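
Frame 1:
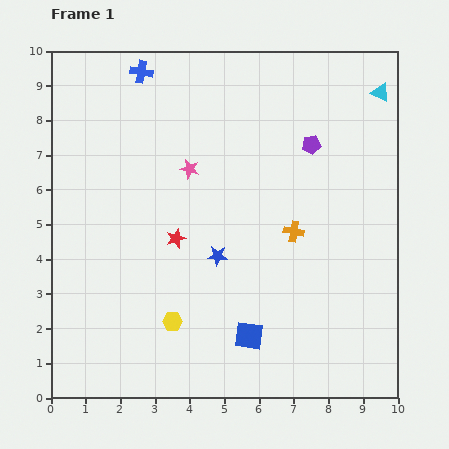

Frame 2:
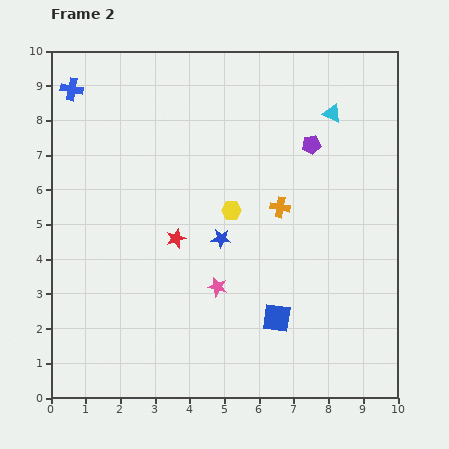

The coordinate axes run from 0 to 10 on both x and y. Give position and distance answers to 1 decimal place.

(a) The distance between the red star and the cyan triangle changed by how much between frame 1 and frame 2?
-1.4

Distance in frame 1: 7.2. Distance in frame 2: 5.8.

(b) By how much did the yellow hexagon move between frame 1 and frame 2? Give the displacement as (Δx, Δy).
(1.7, 3.2)

The yellow hexagon was at (3.5, 2.2) in frame 1 and (5.2, 5.4) in frame 2.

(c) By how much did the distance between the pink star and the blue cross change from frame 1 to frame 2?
+4.0

Distance in frame 1: 3.1. Distance in frame 2: 7.1.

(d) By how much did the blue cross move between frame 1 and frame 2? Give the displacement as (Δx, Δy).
(-2.0, -0.5)

The blue cross was at (2.6, 9.4) in frame 1 and (0.6, 8.9) in frame 2.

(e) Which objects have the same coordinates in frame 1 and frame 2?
the red star, the purple pentagon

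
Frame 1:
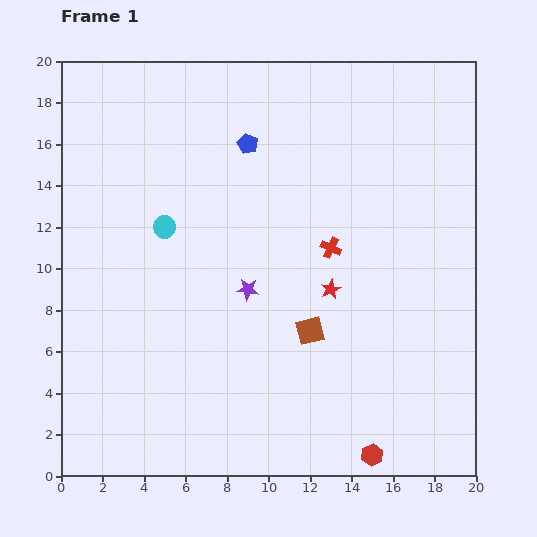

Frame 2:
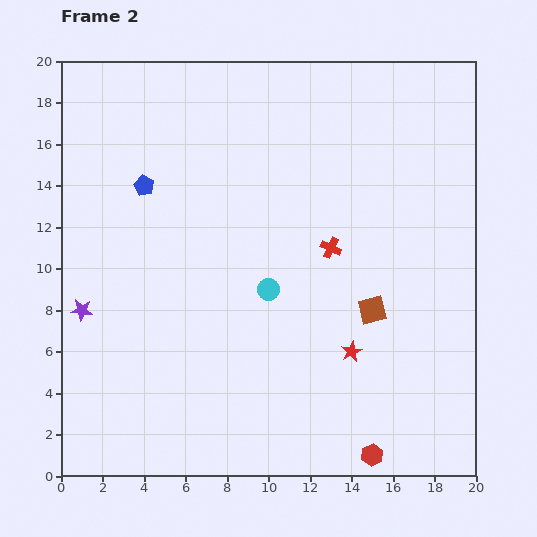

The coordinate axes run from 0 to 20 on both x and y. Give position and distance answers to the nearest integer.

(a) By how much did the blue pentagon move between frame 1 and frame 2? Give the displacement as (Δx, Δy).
(-5, -2)

The blue pentagon was at (9, 16) in frame 1 and (4, 14) in frame 2.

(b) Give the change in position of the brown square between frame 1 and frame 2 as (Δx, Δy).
(3, 1)

The brown square was at (12, 7) in frame 1 and (15, 8) in frame 2.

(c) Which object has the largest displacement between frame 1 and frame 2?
the purple star

(moved 8; next 6)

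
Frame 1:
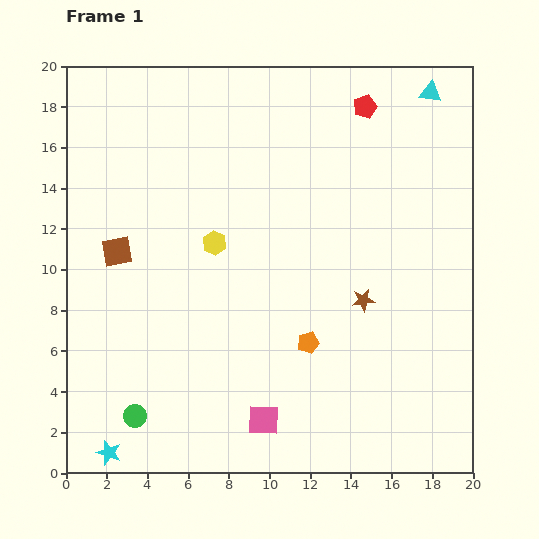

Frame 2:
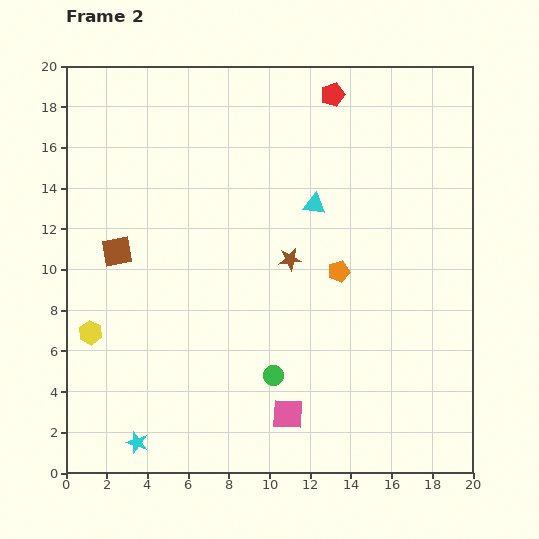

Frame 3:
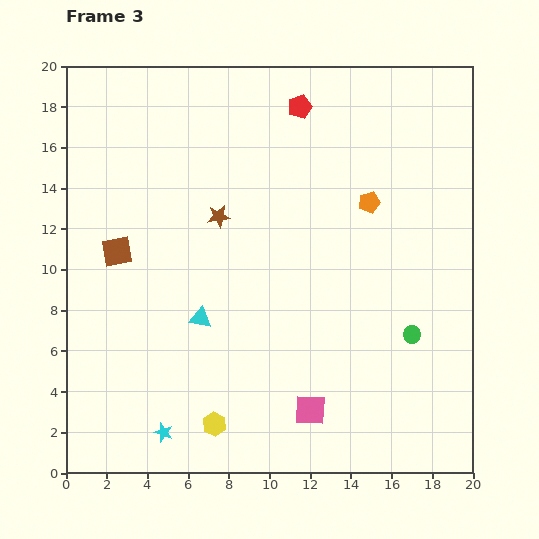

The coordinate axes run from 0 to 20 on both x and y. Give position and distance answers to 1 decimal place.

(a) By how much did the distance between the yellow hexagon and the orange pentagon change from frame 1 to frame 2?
+5.9

Distance in frame 1: 6.7. Distance in frame 2: 12.6.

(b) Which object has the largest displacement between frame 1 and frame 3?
the cyan triangle

(moved 15.8; next 14.2)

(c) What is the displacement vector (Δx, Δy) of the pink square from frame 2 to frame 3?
(1.1, 0.2)

The pink square was at (10.9, 2.9) in frame 2 and (12.0, 3.1) in frame 3.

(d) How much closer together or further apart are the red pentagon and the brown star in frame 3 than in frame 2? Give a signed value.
-1.7

Distance in frame 2: 8.4. Distance in frame 3: 6.7.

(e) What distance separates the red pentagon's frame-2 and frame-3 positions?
1.7

The red pentagon moved from (13.1, 18.6) to (11.5, 18.0), a distance of √(1.6² + 0.6²) ≈ 1.7.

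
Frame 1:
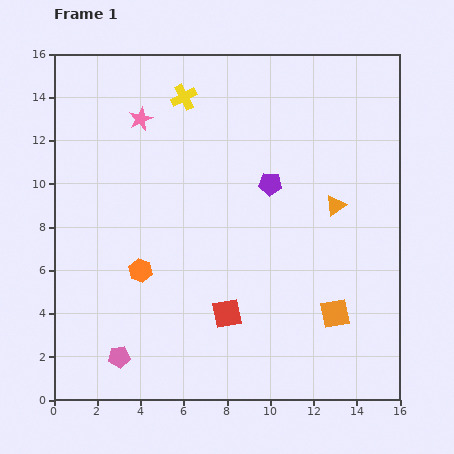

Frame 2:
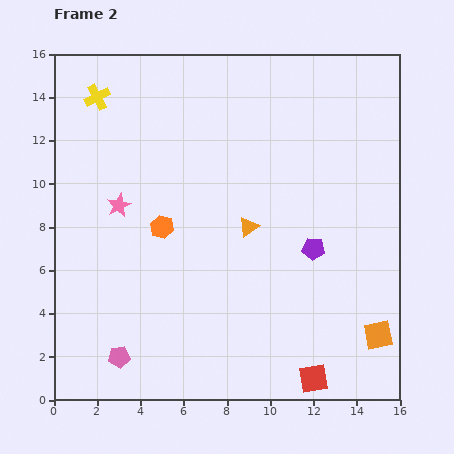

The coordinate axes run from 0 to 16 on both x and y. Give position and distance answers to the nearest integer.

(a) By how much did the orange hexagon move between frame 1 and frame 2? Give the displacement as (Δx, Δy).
(1, 2)

The orange hexagon was at (4, 6) in frame 1 and (5, 8) in frame 2.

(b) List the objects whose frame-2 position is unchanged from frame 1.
the pink pentagon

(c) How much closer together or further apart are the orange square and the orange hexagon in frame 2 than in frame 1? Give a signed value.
+2

Distance in frame 1: 9. Distance in frame 2: 11.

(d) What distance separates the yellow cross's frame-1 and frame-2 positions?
4

The yellow cross moved from (6, 14) to (2, 14), a distance of √(4² + 0²) ≈ 4.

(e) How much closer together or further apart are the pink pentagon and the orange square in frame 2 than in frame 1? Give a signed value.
+2

Distance in frame 1: 10. Distance in frame 2: 12.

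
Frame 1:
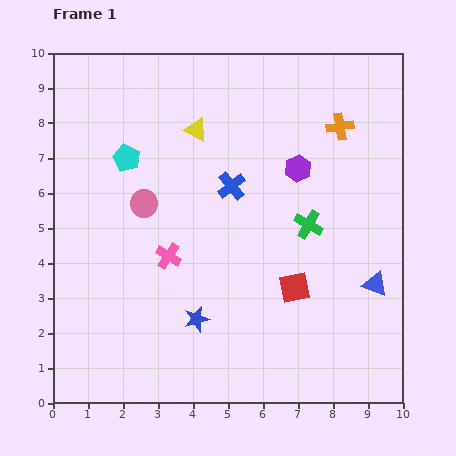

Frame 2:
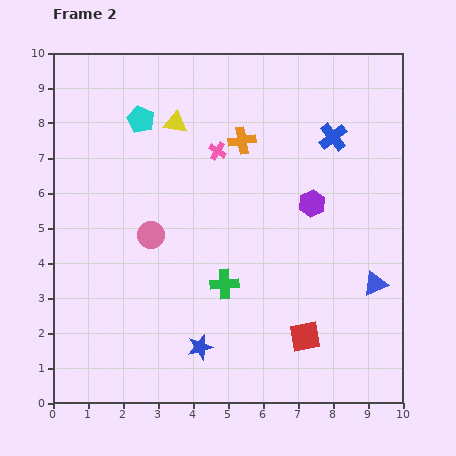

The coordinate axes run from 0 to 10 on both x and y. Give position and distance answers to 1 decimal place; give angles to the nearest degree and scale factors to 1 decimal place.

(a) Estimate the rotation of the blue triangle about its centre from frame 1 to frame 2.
43° counter-clockwise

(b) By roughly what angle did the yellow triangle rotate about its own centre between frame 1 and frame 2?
19° counter-clockwise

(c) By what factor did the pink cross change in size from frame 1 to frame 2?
0.7×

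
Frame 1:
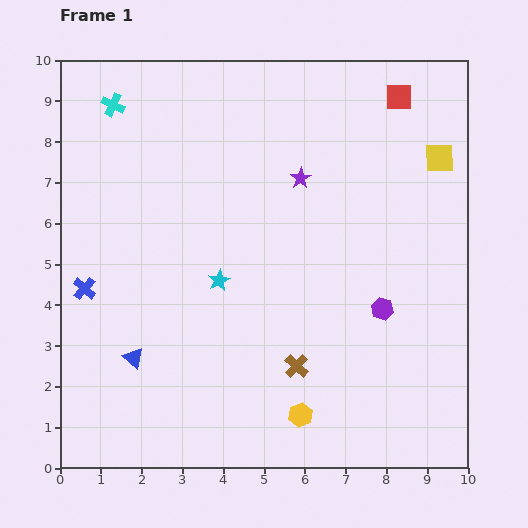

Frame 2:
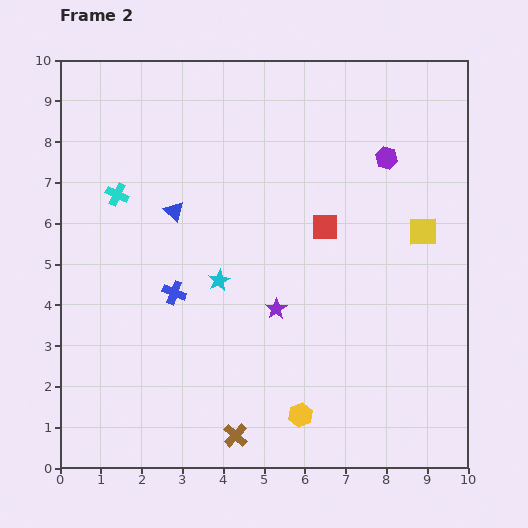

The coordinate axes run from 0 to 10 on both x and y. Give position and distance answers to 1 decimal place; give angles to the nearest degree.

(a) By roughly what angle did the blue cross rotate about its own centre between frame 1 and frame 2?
20° counter-clockwise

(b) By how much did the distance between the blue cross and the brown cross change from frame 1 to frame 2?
-1.7

Distance in frame 1: 5.5. Distance in frame 2: 3.8.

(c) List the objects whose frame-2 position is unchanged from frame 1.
the cyan star, the yellow hexagon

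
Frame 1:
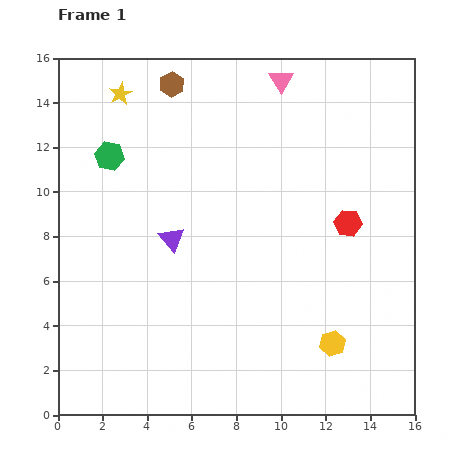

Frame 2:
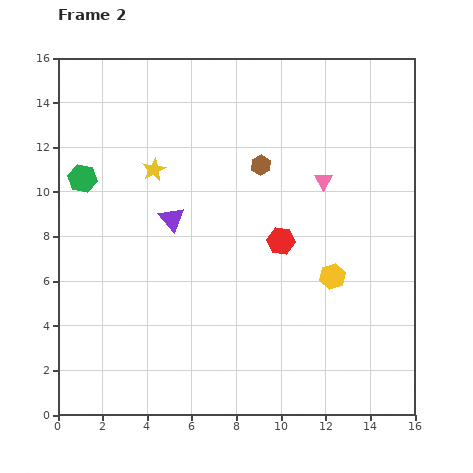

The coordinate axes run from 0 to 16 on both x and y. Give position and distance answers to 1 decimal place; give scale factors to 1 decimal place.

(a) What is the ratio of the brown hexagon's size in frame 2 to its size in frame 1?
0.8×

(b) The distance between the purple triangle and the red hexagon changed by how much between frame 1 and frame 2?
-2.9

Distance in frame 1: 7.9. Distance in frame 2: 5.0.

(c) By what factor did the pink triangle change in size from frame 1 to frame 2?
0.7×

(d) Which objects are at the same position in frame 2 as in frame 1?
none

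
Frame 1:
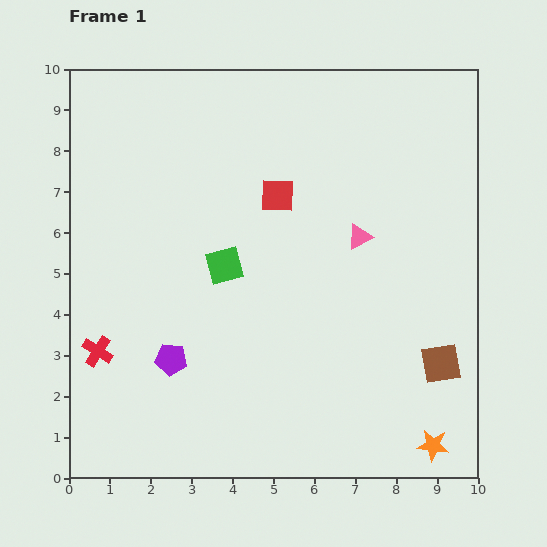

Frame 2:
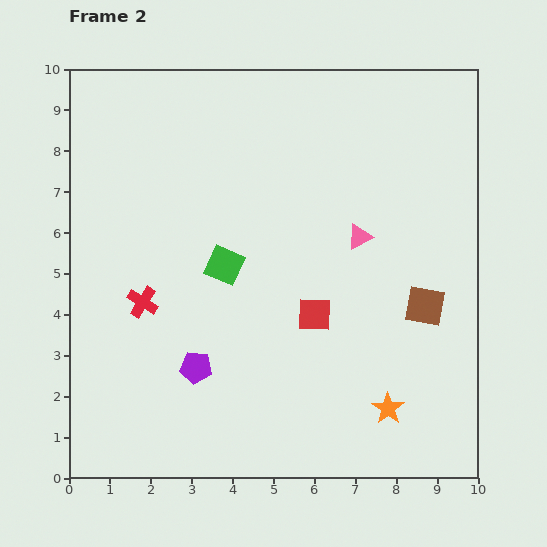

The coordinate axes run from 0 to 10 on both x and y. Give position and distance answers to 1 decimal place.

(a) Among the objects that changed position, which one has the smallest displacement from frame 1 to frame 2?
the purple pentagon

(moved 0.6)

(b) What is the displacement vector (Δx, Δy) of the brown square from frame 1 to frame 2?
(-0.4, 1.4)

The brown square was at (9.1, 2.8) in frame 1 and (8.7, 4.2) in frame 2.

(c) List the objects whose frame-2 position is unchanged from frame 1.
the green square, the pink triangle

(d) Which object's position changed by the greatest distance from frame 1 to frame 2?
the red square

(moved 3.0; next 1.6)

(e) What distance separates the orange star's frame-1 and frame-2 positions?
1.4

The orange star moved from (8.9, 0.8) to (7.8, 1.7), a distance of √(1.1² + 0.9²) ≈ 1.4.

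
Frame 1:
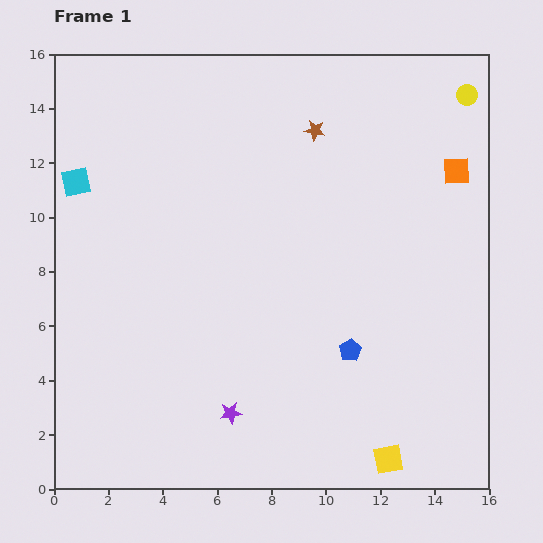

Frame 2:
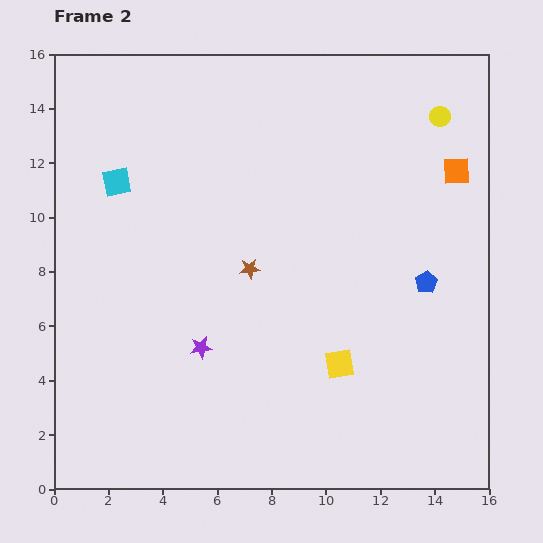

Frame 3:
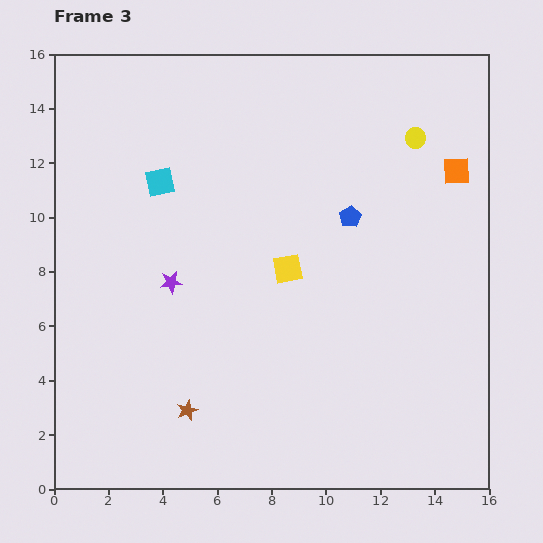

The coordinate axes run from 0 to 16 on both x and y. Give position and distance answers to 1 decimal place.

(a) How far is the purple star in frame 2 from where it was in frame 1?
2.6

The purple star moved from (6.5, 2.8) to (5.4, 5.2), a distance of √(1.1² + 2.4²) ≈ 2.6.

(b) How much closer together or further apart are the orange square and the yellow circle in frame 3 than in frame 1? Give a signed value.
-0.9

Distance in frame 1: 2.8. Distance in frame 3: 1.9.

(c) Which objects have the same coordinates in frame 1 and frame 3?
the orange square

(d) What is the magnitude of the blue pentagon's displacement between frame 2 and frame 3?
3.7

The blue pentagon moved from (13.7, 7.6) to (10.9, 10.0), a distance of √(2.8² + 2.4²) ≈ 3.7.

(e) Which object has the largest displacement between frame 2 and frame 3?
the brown star

(moved 5.7; next 4.0)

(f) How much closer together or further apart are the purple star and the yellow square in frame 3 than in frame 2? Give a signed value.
-0.8

Distance in frame 2: 5.1. Distance in frame 3: 4.3.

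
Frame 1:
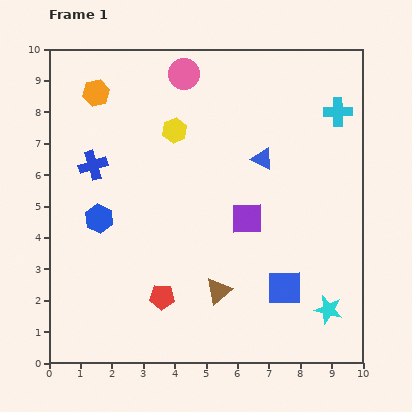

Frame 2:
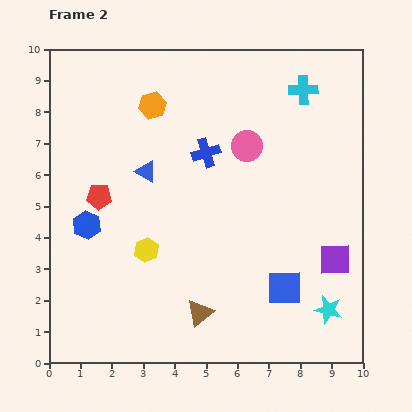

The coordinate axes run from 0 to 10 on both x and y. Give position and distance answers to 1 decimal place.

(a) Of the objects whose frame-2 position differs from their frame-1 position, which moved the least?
the blue hexagon

(moved 0.4)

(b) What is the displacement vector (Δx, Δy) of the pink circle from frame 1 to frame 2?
(2.0, -2.3)

The pink circle was at (4.3, 9.2) in frame 1 and (6.3, 6.9) in frame 2.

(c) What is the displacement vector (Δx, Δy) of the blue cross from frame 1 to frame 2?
(3.6, 0.4)

The blue cross was at (1.4, 6.3) in frame 1 and (5.0, 6.7) in frame 2.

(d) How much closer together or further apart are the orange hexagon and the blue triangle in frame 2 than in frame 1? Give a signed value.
-3.6

Distance in frame 1: 5.7. Distance in frame 2: 2.1.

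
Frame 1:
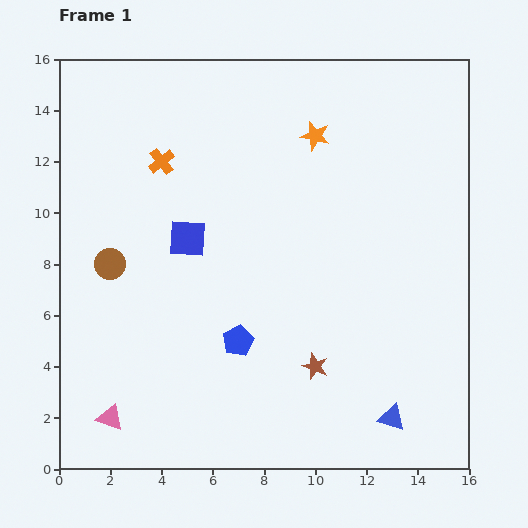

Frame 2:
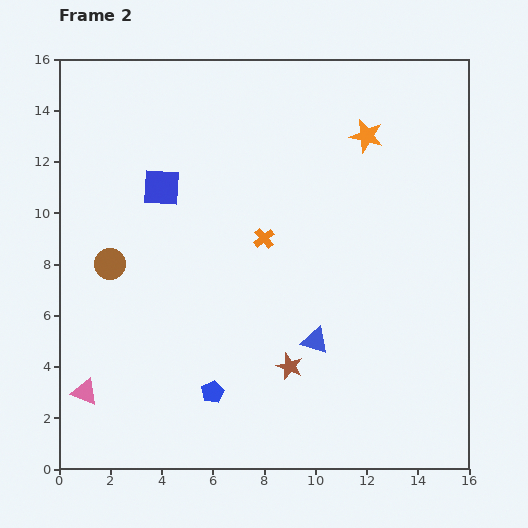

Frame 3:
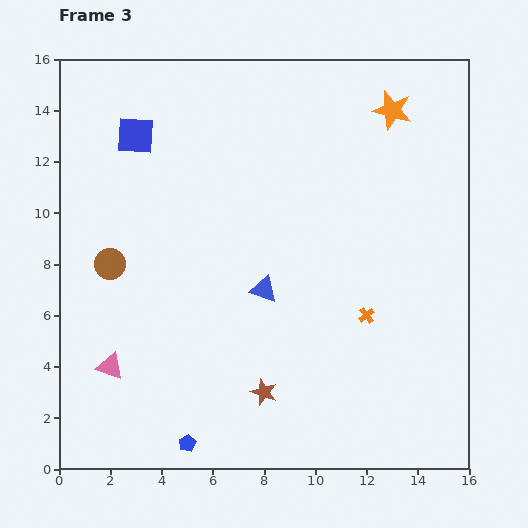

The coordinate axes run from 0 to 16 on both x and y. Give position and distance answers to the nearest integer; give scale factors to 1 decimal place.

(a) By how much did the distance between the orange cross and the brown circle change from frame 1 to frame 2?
+2

Distance in frame 1: 4. Distance in frame 2: 6.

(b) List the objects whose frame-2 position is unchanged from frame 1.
the brown circle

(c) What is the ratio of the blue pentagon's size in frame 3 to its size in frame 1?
0.6×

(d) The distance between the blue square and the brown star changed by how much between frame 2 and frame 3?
+2

Distance in frame 2: 9. Distance in frame 3: 11.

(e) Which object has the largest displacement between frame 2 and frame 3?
the orange cross

(moved 5; next 3)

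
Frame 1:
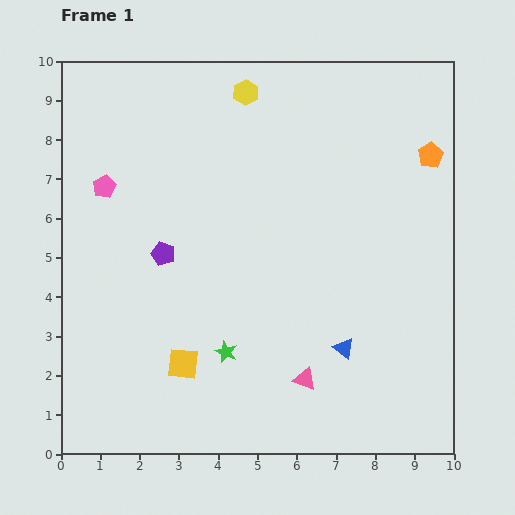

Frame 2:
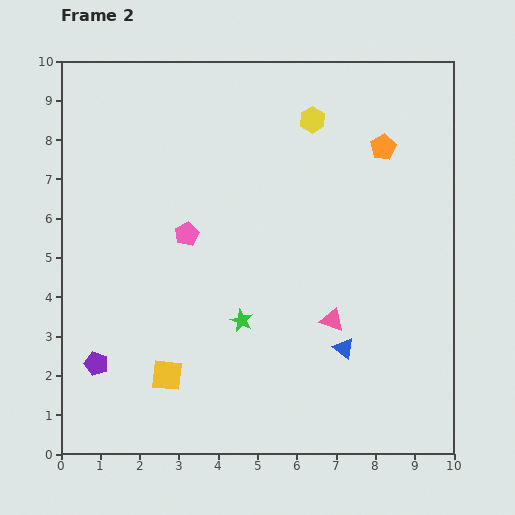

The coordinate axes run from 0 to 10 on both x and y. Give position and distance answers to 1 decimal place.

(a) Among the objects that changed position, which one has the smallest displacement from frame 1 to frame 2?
the yellow square

(moved 0.5)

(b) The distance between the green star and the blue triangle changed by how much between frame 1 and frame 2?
-0.3

Distance in frame 1: 3.0. Distance in frame 2: 2.7.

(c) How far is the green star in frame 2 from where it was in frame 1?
0.9

The green star moved from (4.2, 2.6) to (4.6, 3.4), a distance of √(0.4² + 0.8²) ≈ 0.9.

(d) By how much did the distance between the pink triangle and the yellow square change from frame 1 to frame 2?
+1.3

Distance in frame 1: 3.1. Distance in frame 2: 4.4.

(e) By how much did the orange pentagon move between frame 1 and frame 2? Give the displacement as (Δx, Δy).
(-1.2, 0.2)

The orange pentagon was at (9.4, 7.6) in frame 1 and (8.2, 7.8) in frame 2.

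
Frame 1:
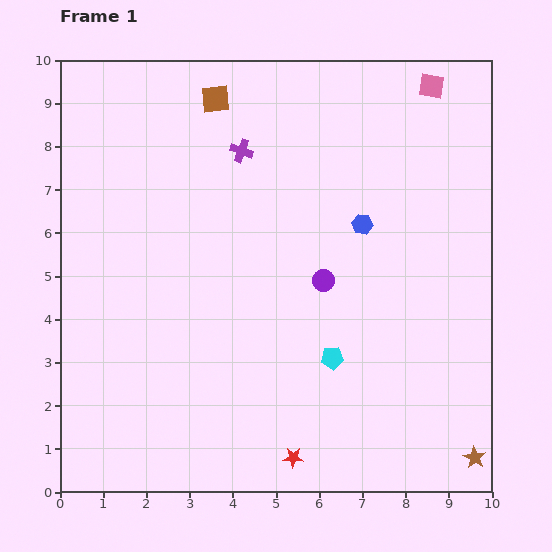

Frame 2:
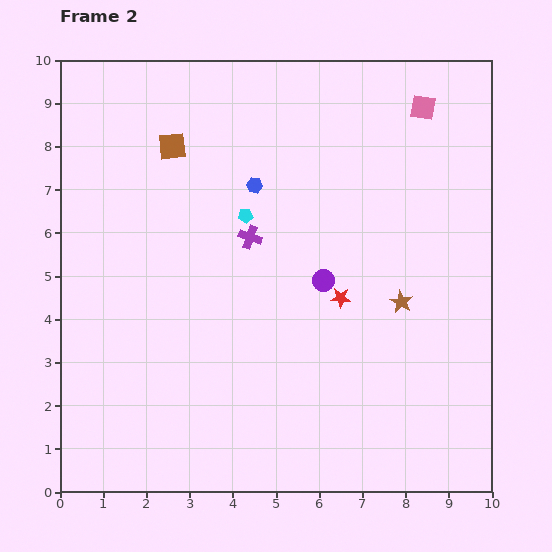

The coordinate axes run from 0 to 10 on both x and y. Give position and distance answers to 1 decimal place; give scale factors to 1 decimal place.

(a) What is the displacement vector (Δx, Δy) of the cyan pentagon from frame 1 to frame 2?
(-2.0, 3.3)

The cyan pentagon was at (6.3, 3.1) in frame 1 and (4.3, 6.4) in frame 2.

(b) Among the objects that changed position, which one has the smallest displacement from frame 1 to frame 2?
the pink square

(moved 0.5)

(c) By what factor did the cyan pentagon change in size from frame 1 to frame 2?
0.6×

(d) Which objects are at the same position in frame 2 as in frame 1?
the purple circle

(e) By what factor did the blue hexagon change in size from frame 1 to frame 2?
0.8×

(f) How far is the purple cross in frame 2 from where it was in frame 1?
2.0

The purple cross moved from (4.2, 7.9) to (4.4, 5.9), a distance of √(0.2² + 2.0²) ≈ 2.0.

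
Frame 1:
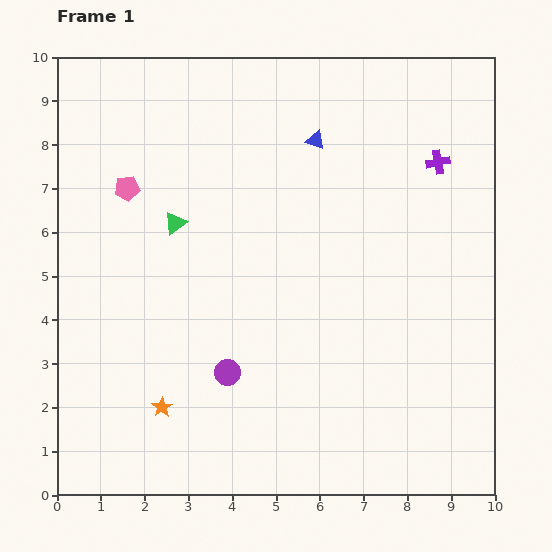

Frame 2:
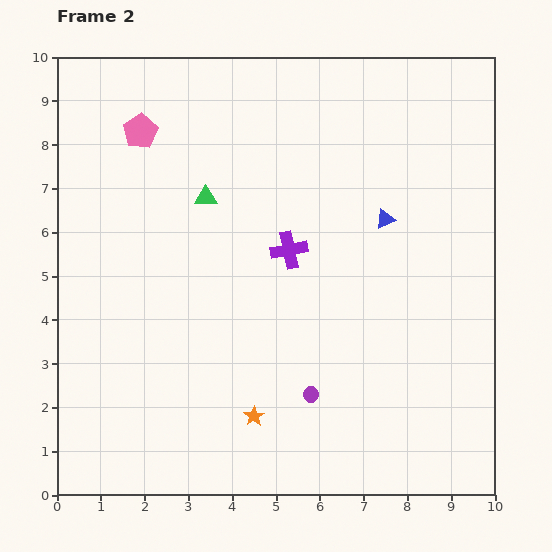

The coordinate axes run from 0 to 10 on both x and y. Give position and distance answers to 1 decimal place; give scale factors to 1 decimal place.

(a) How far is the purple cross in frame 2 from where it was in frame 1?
3.9

The purple cross moved from (8.7, 7.6) to (5.3, 5.6), a distance of √(3.4² + 2.0²) ≈ 3.9.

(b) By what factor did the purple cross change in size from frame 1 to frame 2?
1.6×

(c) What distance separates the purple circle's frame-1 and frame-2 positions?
2.0

The purple circle moved from (3.9, 2.8) to (5.8, 2.3), a distance of √(1.9² + 0.5²) ≈ 2.0.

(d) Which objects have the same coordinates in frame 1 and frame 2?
none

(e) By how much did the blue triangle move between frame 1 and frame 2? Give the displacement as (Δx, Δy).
(1.6, -1.8)

The blue triangle was at (5.9, 8.1) in frame 1 and (7.5, 6.3) in frame 2.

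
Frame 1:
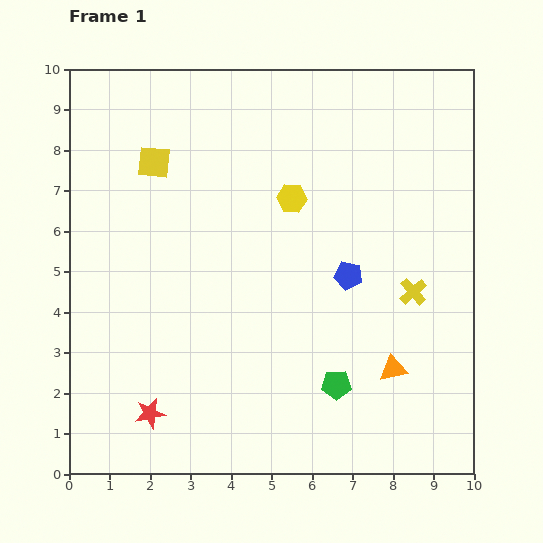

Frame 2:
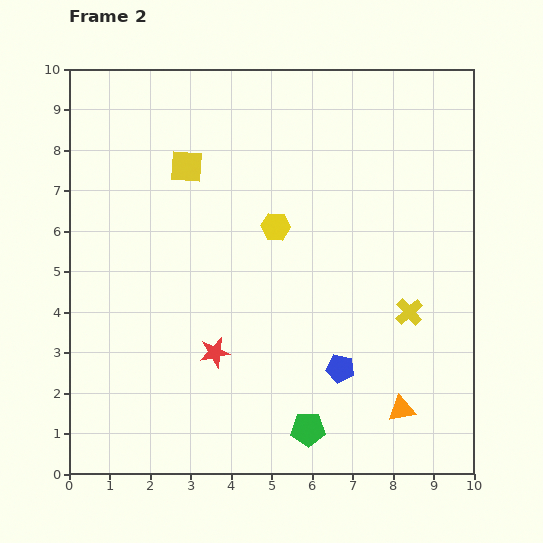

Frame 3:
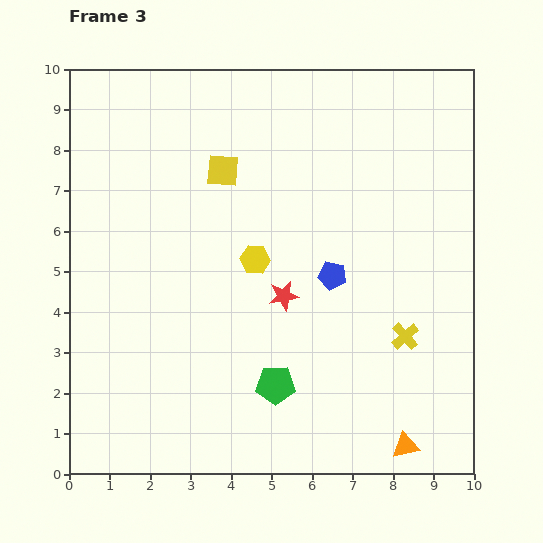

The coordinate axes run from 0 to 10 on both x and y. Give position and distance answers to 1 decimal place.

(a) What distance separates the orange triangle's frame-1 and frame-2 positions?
1.0

The orange triangle moved from (8.0, 2.6) to (8.2, 1.6), a distance of √(0.2² + 1.0²) ≈ 1.0.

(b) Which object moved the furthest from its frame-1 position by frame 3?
the red star

(moved 4.4; next 1.9)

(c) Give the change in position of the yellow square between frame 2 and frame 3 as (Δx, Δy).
(0.9, -0.1)

The yellow square was at (2.9, 7.6) in frame 2 and (3.8, 7.5) in frame 3.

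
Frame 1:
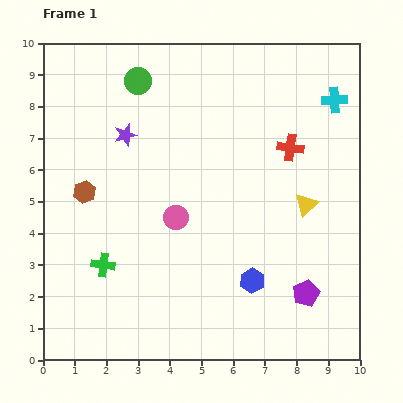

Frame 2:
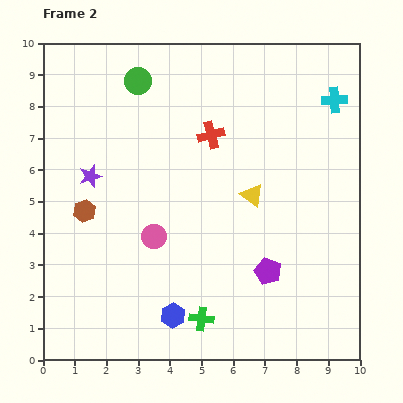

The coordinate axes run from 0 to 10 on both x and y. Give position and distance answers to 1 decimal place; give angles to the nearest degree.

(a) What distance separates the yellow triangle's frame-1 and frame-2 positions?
1.7

The yellow triangle moved from (8.3, 4.9) to (6.6, 5.2), a distance of √(1.7² + 0.3²) ≈ 1.7.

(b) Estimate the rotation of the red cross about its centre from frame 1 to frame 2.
22° counter-clockwise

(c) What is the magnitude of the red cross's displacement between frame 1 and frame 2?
2.5

The red cross moved from (7.8, 6.7) to (5.3, 7.1), a distance of √(2.5² + 0.4²) ≈ 2.5.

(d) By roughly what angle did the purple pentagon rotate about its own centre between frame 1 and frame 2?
26° counter-clockwise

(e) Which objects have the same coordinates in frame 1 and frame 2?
the cyan cross, the green circle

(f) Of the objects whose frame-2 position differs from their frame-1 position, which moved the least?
the brown hexagon

(moved 0.6)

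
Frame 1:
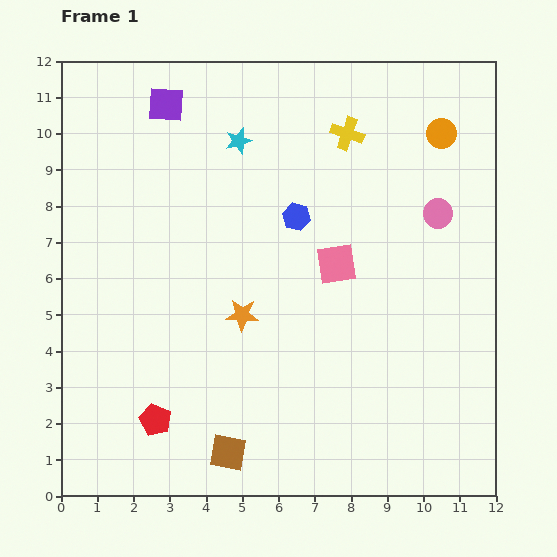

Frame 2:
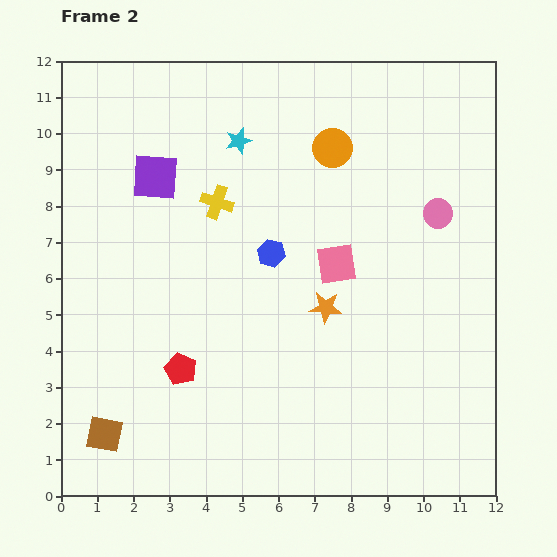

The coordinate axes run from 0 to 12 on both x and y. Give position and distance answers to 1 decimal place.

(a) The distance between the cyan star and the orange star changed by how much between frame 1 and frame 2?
+0.4

Distance in frame 1: 4.8. Distance in frame 2: 5.2.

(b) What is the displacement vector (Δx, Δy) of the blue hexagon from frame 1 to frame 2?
(-0.7, -1.0)

The blue hexagon was at (6.5, 7.7) in frame 1 and (5.8, 6.7) in frame 2.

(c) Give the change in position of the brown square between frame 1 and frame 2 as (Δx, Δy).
(-3.4, 0.5)

The brown square was at (4.6, 1.2) in frame 1 and (1.2, 1.7) in frame 2.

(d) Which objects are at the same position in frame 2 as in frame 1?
the pink circle, the cyan star, the pink square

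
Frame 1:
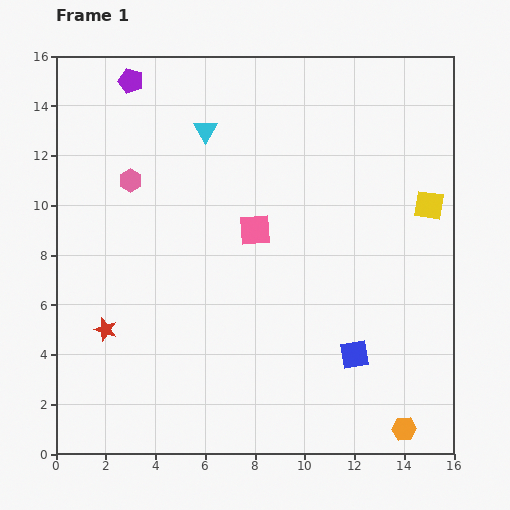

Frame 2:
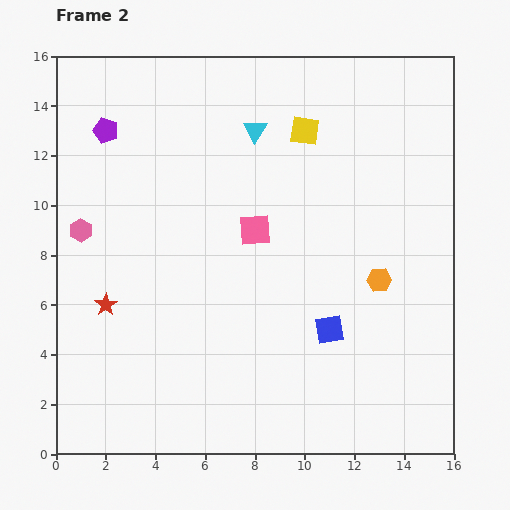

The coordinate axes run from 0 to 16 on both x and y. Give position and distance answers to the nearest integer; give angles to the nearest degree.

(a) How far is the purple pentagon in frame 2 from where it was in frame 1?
2

The purple pentagon moved from (3, 15) to (2, 13), a distance of √(1² + 2²) ≈ 2.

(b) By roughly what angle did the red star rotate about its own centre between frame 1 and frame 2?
20° clockwise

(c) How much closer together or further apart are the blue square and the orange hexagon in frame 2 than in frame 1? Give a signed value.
-1

Distance in frame 1: 4. Distance in frame 2: 3.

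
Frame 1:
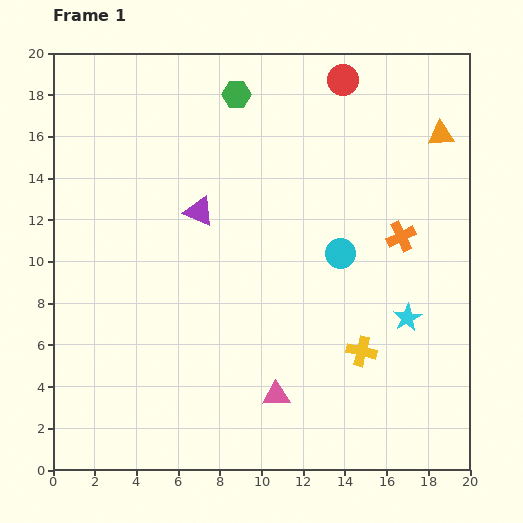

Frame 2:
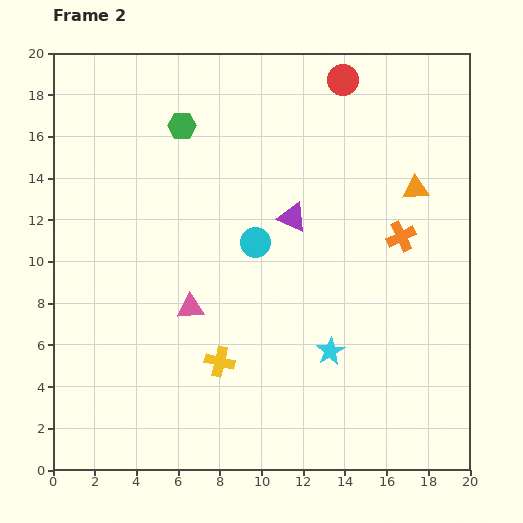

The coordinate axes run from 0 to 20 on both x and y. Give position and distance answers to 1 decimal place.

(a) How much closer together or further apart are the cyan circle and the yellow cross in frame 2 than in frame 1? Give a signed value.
+1.1

Distance in frame 1: 4.8. Distance in frame 2: 5.9.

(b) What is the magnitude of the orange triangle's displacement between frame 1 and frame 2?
2.9

The orange triangle moved from (18.6, 16.1) to (17.4, 13.5), a distance of √(1.2² + 2.6²) ≈ 2.9.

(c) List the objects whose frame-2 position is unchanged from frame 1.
the red circle, the orange cross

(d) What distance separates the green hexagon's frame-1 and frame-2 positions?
3.0

The green hexagon moved from (8.8, 18.0) to (6.2, 16.5), a distance of √(2.6² + 1.5²) ≈ 3.0.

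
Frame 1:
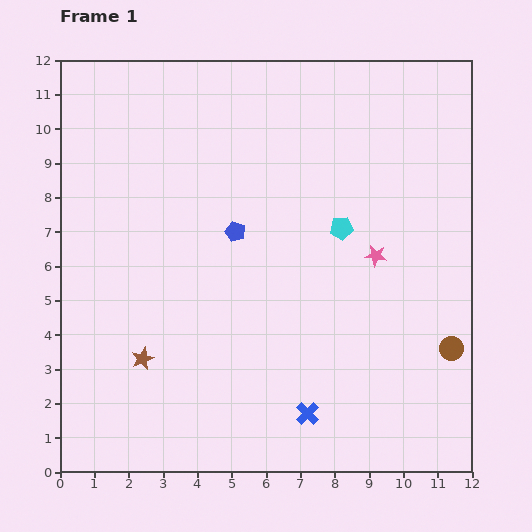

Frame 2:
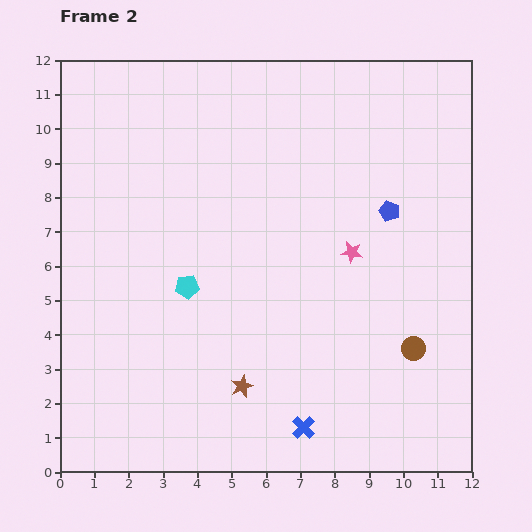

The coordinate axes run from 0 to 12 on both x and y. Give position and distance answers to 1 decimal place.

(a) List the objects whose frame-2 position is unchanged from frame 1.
none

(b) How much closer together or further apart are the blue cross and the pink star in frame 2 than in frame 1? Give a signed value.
+0.3

Distance in frame 1: 5.0. Distance in frame 2: 5.3.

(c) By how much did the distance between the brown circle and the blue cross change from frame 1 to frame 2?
-0.7

Distance in frame 1: 4.6. Distance in frame 2: 3.9.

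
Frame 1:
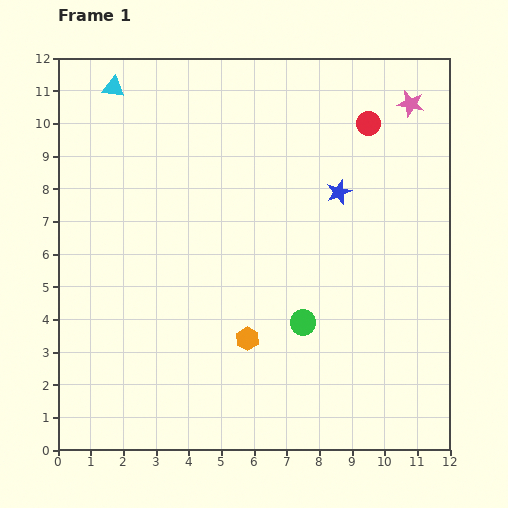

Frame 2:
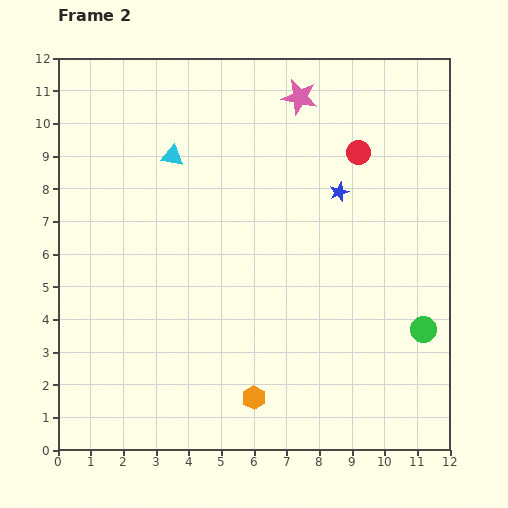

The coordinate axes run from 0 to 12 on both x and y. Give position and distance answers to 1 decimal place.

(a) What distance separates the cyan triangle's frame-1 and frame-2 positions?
2.8

The cyan triangle moved from (1.7, 11.1) to (3.5, 9.0), a distance of √(1.8² + 2.1²) ≈ 2.8.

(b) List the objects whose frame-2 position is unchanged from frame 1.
the blue star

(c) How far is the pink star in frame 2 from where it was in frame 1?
3.4

The pink star moved from (10.8, 10.6) to (7.4, 10.8), a distance of √(3.4² + 0.2²) ≈ 3.4.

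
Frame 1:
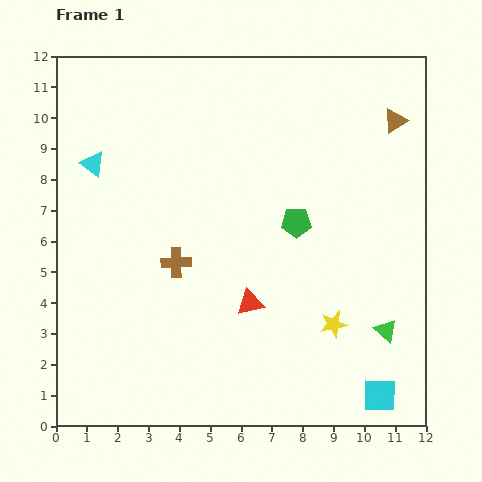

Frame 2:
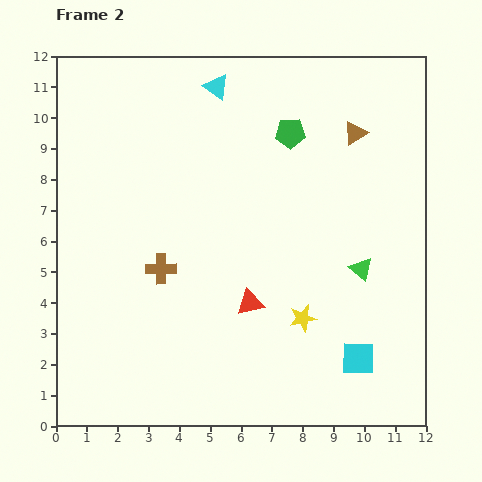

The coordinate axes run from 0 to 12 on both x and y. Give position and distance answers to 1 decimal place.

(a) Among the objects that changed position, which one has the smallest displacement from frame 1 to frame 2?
the brown cross

(moved 0.5)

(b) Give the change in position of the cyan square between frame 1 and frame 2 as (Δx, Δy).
(-0.7, 1.2)

The cyan square was at (10.5, 1.0) in frame 1 and (9.8, 2.2) in frame 2.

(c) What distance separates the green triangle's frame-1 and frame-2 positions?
2.2

The green triangle moved from (10.7, 3.1) to (9.9, 5.1), a distance of √(0.8² + 2.0²) ≈ 2.2.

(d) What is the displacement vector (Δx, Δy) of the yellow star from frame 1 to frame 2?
(-1.0, 0.2)

The yellow star was at (9.0, 3.3) in frame 1 and (8.0, 3.5) in frame 2.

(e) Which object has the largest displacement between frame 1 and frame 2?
the cyan triangle

(moved 4.7; next 2.9)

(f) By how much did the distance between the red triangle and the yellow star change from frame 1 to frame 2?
-1.0

Distance in frame 1: 2.8. Distance in frame 2: 1.8.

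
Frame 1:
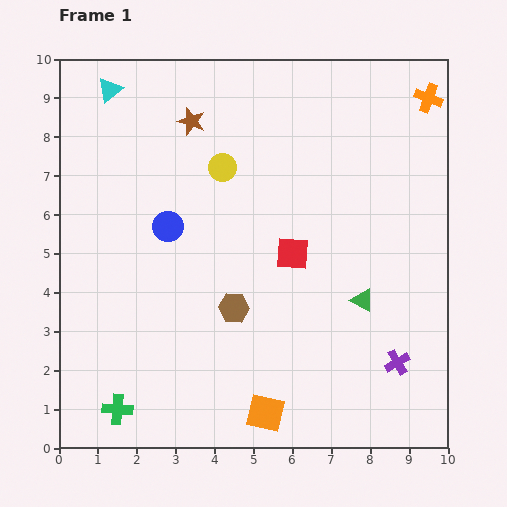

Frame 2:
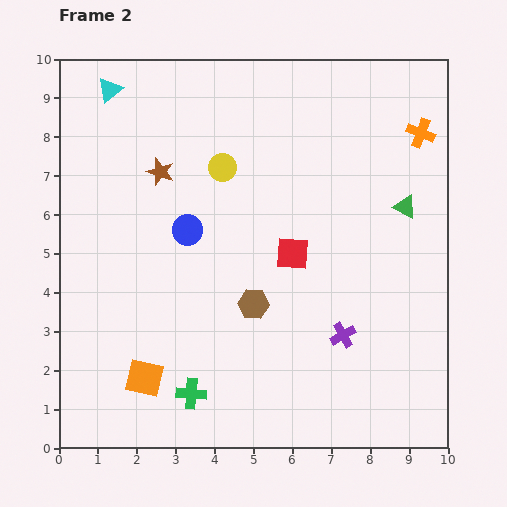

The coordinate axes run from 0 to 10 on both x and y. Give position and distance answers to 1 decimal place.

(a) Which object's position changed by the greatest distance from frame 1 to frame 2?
the orange square

(moved 3.2; next 2.6)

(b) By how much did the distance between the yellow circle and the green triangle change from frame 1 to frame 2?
-0.2

Distance in frame 1: 5.0. Distance in frame 2: 4.8.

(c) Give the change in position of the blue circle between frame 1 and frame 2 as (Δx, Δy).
(0.5, -0.1)

The blue circle was at (2.8, 5.7) in frame 1 and (3.3, 5.6) in frame 2.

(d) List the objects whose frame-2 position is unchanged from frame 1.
the red square, the yellow circle, the cyan triangle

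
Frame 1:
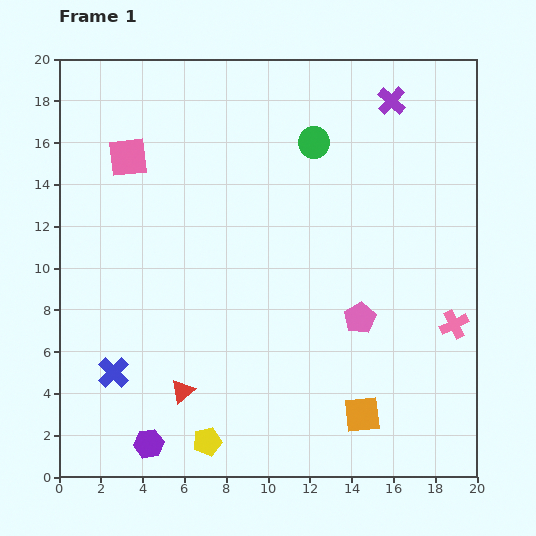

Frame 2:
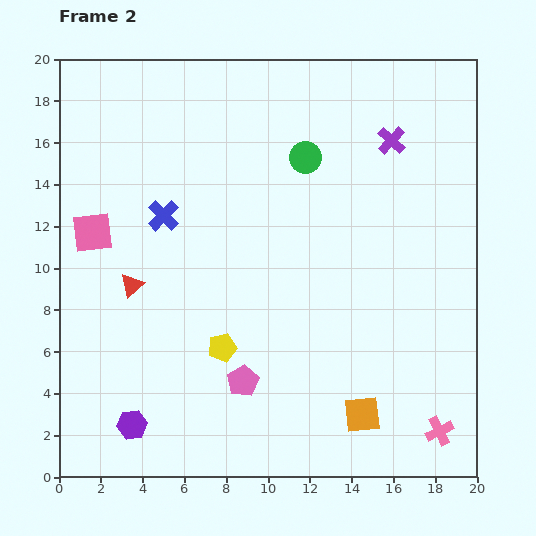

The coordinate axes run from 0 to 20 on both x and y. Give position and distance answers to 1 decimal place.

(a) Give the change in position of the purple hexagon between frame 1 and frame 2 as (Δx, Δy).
(-0.8, 0.9)

The purple hexagon was at (4.3, 1.6) in frame 1 and (3.5, 2.5) in frame 2.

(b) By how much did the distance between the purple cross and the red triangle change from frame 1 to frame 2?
-2.9

Distance in frame 1: 17.1. Distance in frame 2: 14.2.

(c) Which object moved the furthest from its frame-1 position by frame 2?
the blue cross

(moved 7.9; next 6.4)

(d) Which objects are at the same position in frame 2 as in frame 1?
the orange square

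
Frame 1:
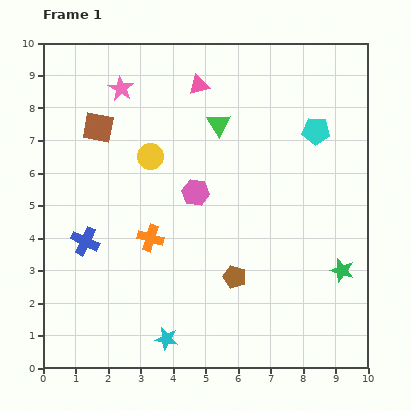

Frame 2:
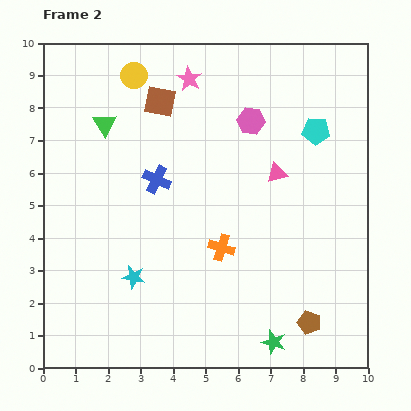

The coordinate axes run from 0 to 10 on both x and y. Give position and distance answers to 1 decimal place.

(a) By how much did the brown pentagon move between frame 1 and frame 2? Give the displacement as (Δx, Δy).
(2.3, -1.4)

The brown pentagon was at (5.9, 2.8) in frame 1 and (8.2, 1.4) in frame 2.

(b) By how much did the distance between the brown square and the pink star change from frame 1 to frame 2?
-0.3

Distance in frame 1: 1.4. Distance in frame 2: 1.1.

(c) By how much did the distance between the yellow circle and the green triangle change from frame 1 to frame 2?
-0.6

Distance in frame 1: 2.3. Distance in frame 2: 1.7.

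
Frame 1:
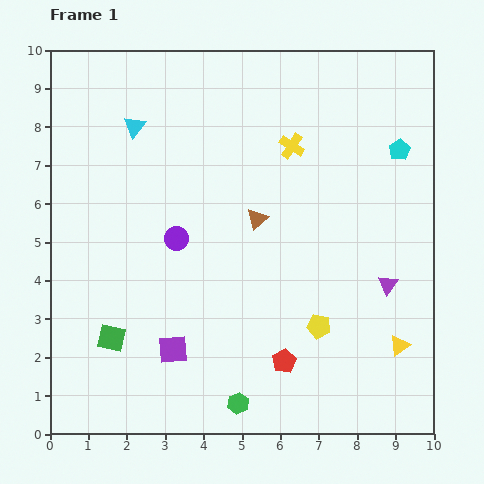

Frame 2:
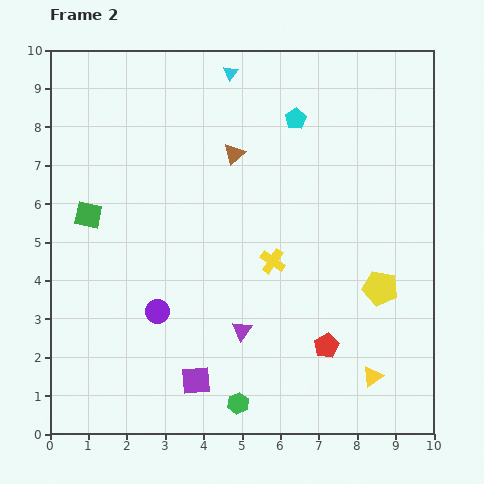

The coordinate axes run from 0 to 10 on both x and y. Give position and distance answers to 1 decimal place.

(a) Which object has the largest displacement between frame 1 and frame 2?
the purple triangle

(moved 4.0; next 3.3)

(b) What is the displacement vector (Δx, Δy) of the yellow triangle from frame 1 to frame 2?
(-0.7, -0.8)

The yellow triangle was at (9.1, 2.3) in frame 1 and (8.4, 1.5) in frame 2.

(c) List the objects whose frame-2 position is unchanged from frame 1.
the green hexagon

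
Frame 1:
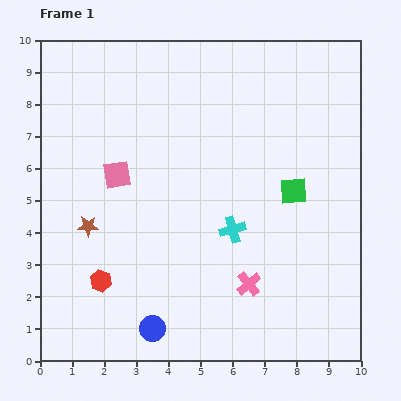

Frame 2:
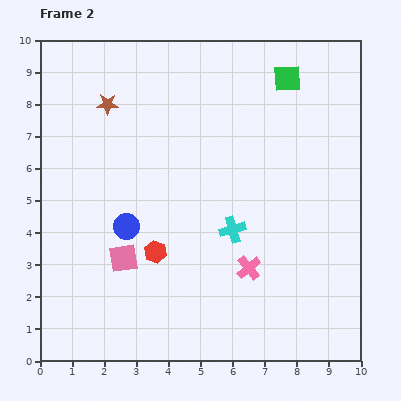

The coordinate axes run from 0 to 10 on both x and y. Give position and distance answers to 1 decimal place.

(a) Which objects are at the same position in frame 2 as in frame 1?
the cyan cross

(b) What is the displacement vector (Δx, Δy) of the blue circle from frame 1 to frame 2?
(-0.8, 3.2)

The blue circle was at (3.5, 1.0) in frame 1 and (2.7, 4.2) in frame 2.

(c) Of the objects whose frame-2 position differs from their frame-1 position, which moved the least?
the pink cross

(moved 0.5)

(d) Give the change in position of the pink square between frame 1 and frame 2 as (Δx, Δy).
(0.2, -2.6)

The pink square was at (2.4, 5.8) in frame 1 and (2.6, 3.2) in frame 2.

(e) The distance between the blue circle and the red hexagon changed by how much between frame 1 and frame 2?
-1.0

Distance in frame 1: 2.2. Distance in frame 2: 1.2.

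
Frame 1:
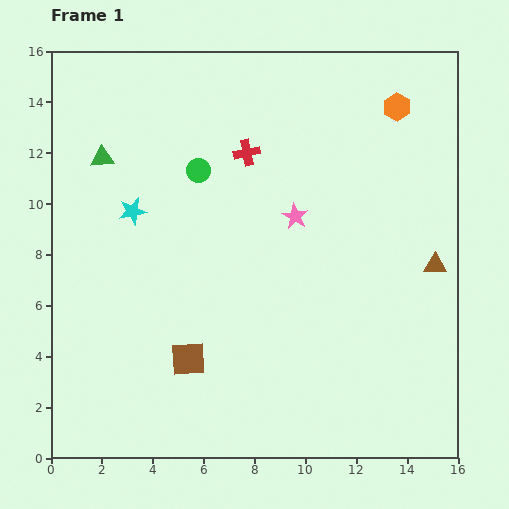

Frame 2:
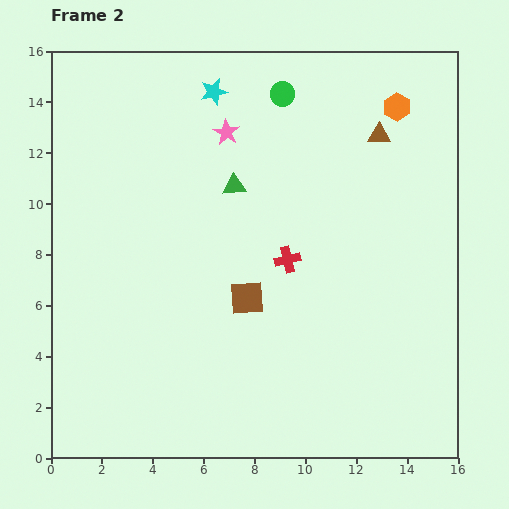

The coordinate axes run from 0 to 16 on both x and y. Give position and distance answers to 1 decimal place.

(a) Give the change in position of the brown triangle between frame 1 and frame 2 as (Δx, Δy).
(-2.2, 5.1)

The brown triangle was at (15.1, 7.6) in frame 1 and (12.9, 12.7) in frame 2.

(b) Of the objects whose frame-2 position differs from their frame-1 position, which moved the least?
the brown square

(moved 3.3)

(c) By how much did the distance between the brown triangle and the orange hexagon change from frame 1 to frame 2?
-5.1

Distance in frame 1: 6.4. Distance in frame 2: 1.3.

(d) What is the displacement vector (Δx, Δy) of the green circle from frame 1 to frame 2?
(3.3, 3.0)

The green circle was at (5.8, 11.3) in frame 1 and (9.1, 14.3) in frame 2.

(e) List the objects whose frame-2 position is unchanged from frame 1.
the orange hexagon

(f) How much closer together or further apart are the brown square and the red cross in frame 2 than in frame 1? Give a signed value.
-6.2

Distance in frame 1: 8.4. Distance in frame 2: 2.2.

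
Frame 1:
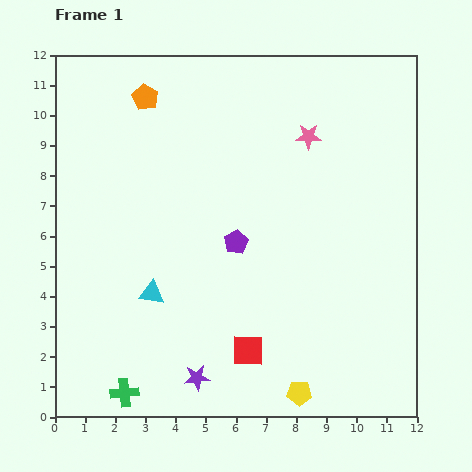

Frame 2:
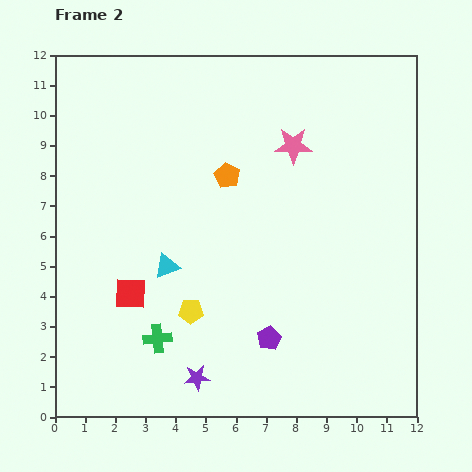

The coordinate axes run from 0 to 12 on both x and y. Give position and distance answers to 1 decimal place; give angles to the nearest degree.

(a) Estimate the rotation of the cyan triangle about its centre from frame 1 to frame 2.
29° counter-clockwise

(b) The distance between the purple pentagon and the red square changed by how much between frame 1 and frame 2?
+1.2

Distance in frame 1: 3.6. Distance in frame 2: 4.8.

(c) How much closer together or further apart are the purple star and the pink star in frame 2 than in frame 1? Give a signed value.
-0.5

Distance in frame 1: 8.8. Distance in frame 2: 8.3.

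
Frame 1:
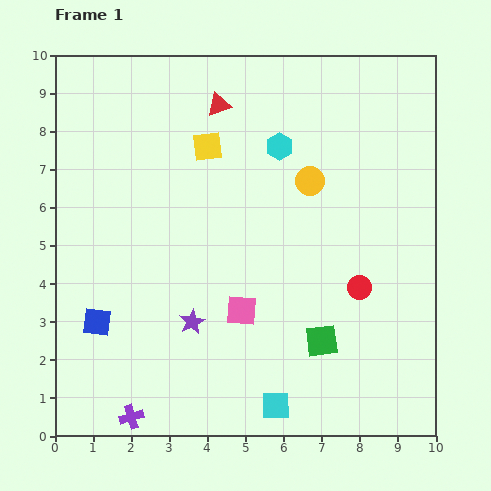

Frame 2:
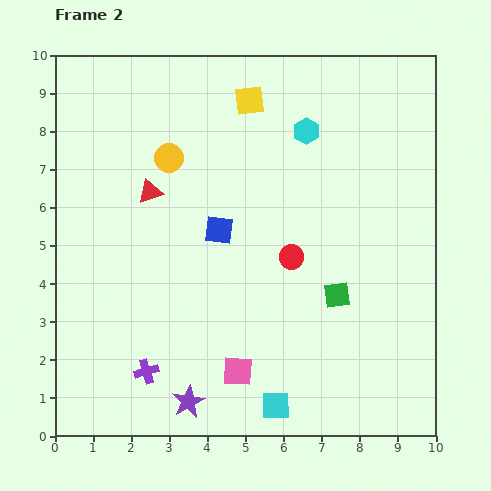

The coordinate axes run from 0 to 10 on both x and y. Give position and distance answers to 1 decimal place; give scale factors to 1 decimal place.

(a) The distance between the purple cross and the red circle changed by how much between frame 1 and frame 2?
-2.1

Distance in frame 1: 6.9. Distance in frame 2: 4.8.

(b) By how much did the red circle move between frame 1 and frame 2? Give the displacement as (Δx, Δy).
(-1.8, 0.8)

The red circle was at (8.0, 3.9) in frame 1 and (6.2, 4.7) in frame 2.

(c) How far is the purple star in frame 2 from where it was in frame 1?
2.1

The purple star moved from (3.6, 3.0) to (3.5, 0.9), a distance of √(0.1² + 2.1²) ≈ 2.1.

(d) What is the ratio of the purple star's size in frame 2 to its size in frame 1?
1.3×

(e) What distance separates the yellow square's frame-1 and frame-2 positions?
1.6

The yellow square moved from (4.0, 7.6) to (5.1, 8.8), a distance of √(1.1² + 1.2²) ≈ 1.6.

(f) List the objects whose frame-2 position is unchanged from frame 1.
the cyan square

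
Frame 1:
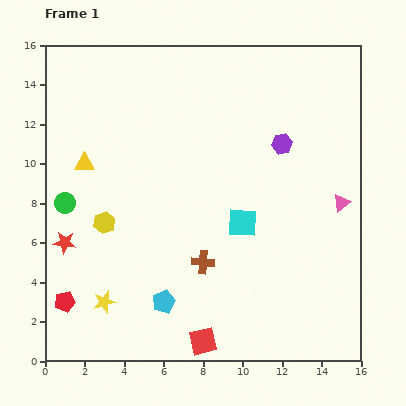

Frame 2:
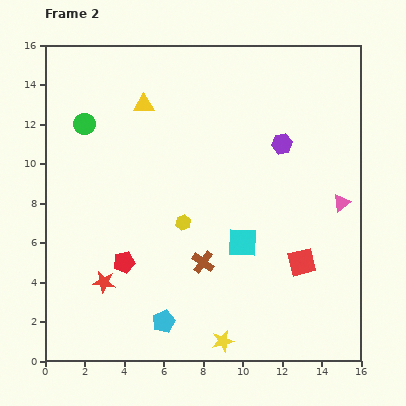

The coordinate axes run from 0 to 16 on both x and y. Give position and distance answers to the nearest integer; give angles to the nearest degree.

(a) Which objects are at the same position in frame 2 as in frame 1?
the brown cross, the purple hexagon, the pink triangle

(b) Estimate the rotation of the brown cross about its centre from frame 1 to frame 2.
31° clockwise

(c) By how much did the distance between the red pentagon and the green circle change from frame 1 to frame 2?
+2

Distance in frame 1: 5. Distance in frame 2: 7.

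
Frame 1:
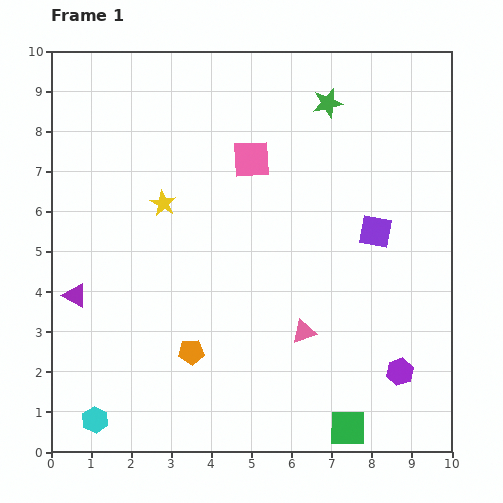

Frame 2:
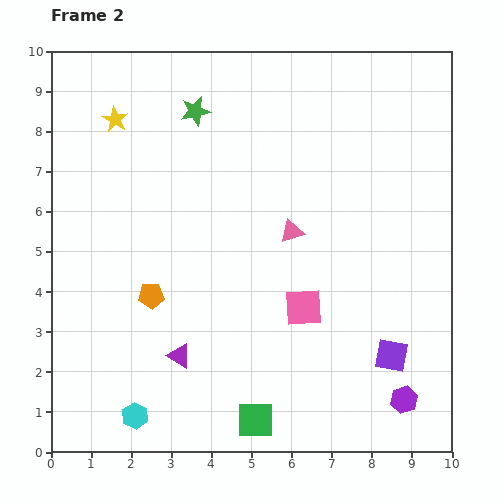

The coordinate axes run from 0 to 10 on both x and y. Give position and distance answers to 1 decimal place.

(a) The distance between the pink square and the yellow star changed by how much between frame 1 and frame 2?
+4.1

Distance in frame 1: 2.5. Distance in frame 2: 6.6.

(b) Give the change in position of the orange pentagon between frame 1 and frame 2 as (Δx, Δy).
(-1.0, 1.4)

The orange pentagon was at (3.5, 2.5) in frame 1 and (2.5, 3.9) in frame 2.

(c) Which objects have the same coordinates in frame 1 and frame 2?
none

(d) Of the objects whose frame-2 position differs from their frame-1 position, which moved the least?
the purple hexagon

(moved 0.7)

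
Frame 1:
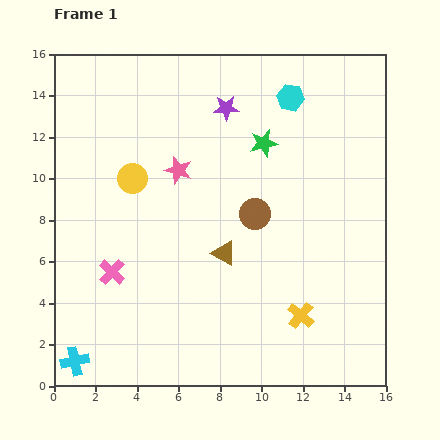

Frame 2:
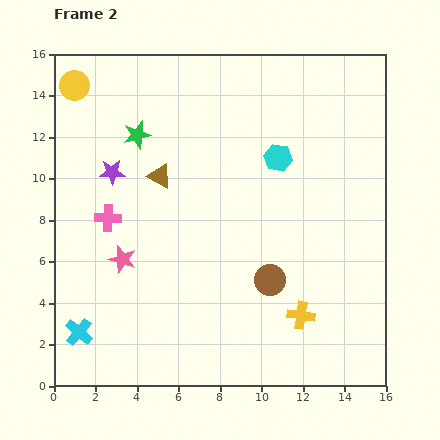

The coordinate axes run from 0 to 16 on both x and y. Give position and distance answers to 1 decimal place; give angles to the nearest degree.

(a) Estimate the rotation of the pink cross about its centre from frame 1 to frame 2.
39° counter-clockwise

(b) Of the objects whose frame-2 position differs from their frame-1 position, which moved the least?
the cyan cross

(moved 1.4)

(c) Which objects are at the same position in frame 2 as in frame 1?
the yellow cross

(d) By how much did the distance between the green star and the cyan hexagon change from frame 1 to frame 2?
+4.3

Distance in frame 1: 2.6. Distance in frame 2: 6.9.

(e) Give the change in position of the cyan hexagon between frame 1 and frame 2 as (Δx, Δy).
(-0.6, -2.9)

The cyan hexagon was at (11.4, 13.9) in frame 1 and (10.8, 11.0) in frame 2.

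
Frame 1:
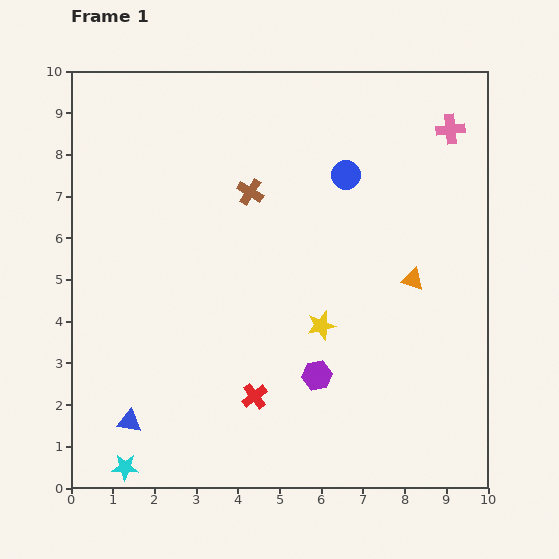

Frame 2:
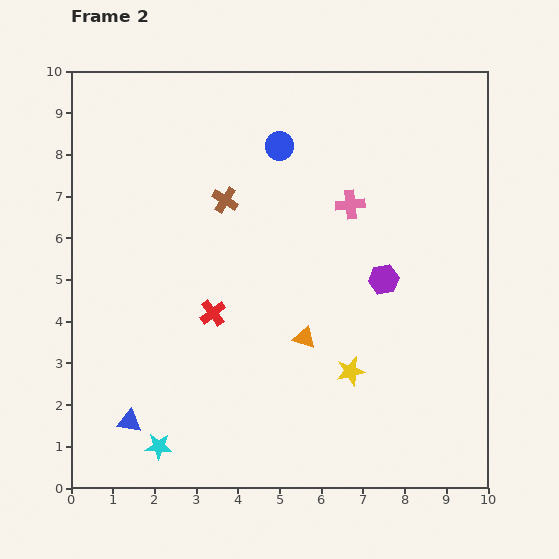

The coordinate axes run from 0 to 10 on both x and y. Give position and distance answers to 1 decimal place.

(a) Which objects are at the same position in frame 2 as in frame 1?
the blue triangle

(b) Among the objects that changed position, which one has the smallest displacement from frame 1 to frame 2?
the brown cross

(moved 0.6)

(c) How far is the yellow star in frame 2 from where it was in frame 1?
1.3

The yellow star moved from (6.0, 3.9) to (6.7, 2.8), a distance of √(0.7² + 1.1²) ≈ 1.3.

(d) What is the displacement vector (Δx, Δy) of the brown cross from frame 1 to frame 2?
(-0.6, -0.2)

The brown cross was at (4.3, 7.1) in frame 1 and (3.7, 6.9) in frame 2.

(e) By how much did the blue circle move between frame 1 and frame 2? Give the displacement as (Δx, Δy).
(-1.6, 0.7)

The blue circle was at (6.6, 7.5) in frame 1 and (5.0, 8.2) in frame 2.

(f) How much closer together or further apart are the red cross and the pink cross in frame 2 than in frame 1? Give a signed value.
-3.7

Distance in frame 1: 7.9. Distance in frame 2: 4.2.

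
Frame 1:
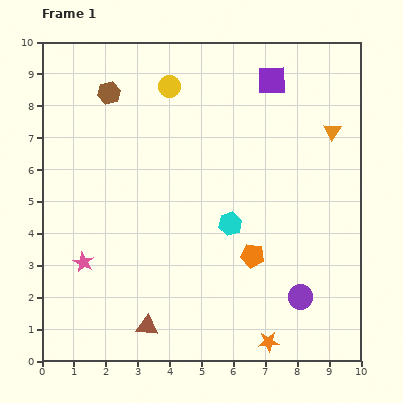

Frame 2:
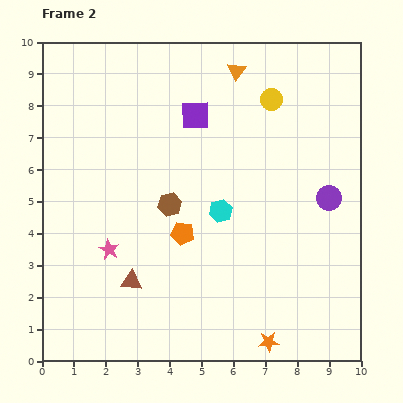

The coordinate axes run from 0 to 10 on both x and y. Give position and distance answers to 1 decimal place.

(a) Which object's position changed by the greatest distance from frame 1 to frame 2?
the brown hexagon

(moved 4.0; next 3.6)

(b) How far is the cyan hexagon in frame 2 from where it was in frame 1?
0.5

The cyan hexagon moved from (5.9, 4.3) to (5.6, 4.7), a distance of √(0.3² + 0.4²) ≈ 0.5.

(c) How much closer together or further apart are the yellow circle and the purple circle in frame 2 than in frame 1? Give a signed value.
-4.2

Distance in frame 1: 7.8. Distance in frame 2: 3.6.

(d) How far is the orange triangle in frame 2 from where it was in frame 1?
3.6

The orange triangle moved from (9.1, 7.2) to (6.1, 9.1), a distance of √(3.0² + 1.9²) ≈ 3.6.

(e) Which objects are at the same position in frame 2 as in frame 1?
the orange star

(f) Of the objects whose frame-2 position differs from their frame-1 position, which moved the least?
the cyan hexagon

(moved 0.5)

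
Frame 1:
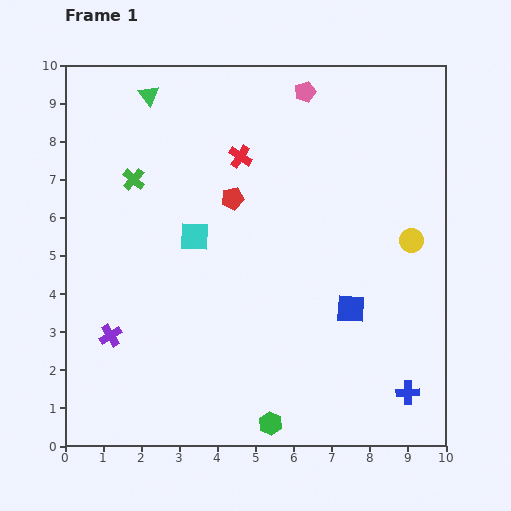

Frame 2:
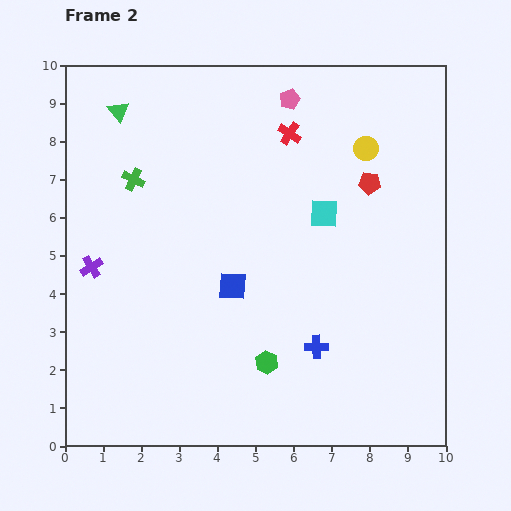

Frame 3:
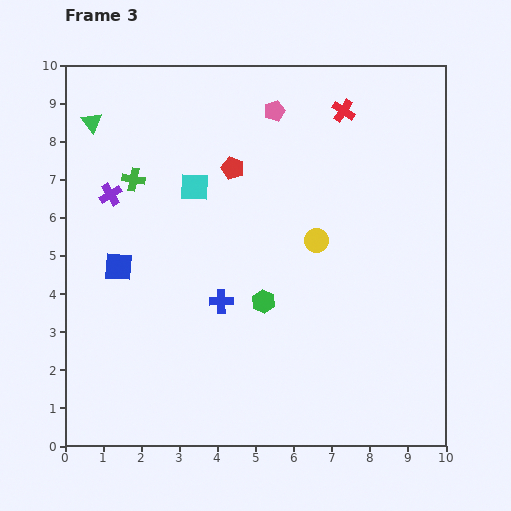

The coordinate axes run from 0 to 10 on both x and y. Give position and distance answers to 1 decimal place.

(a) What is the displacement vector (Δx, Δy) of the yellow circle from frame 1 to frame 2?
(-1.2, 2.4)

The yellow circle was at (9.1, 5.4) in frame 1 and (7.9, 7.8) in frame 2.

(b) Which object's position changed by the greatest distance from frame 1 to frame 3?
the blue square

(moved 6.2; next 5.5)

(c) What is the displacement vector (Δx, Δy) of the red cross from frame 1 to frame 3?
(2.7, 1.2)

The red cross was at (4.6, 7.6) in frame 1 and (7.3, 8.8) in frame 3.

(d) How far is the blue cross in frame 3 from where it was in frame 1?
5.5

The blue cross moved from (9.0, 1.4) to (4.1, 3.8), a distance of √(4.9² + 2.4²) ≈ 5.5.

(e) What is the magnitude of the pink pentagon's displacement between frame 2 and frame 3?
0.5

The pink pentagon moved from (5.9, 9.1) to (5.5, 8.8), a distance of √(0.4² + 0.3²) ≈ 0.5.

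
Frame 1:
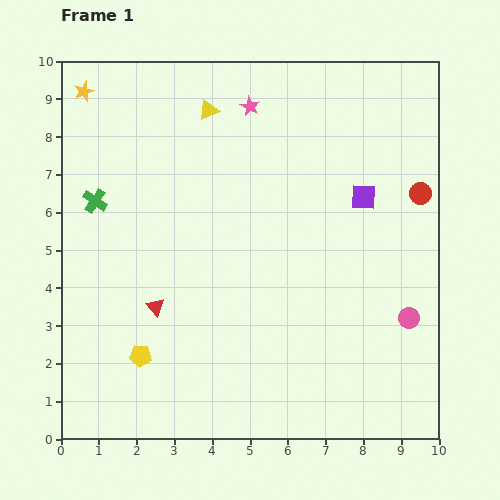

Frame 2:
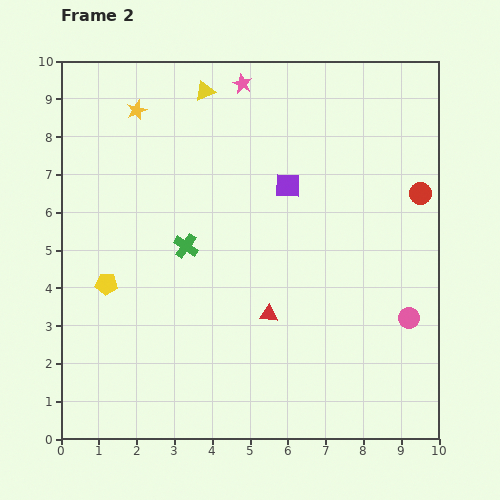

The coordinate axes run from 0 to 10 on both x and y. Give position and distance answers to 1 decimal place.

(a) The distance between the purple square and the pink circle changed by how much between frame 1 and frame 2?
+1.3

Distance in frame 1: 3.4. Distance in frame 2: 4.7.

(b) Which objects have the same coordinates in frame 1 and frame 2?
the red circle, the pink circle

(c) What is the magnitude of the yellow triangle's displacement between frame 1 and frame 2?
0.5

The yellow triangle moved from (3.9, 8.7) to (3.8, 9.2), a distance of √(0.1² + 0.5²) ≈ 0.5.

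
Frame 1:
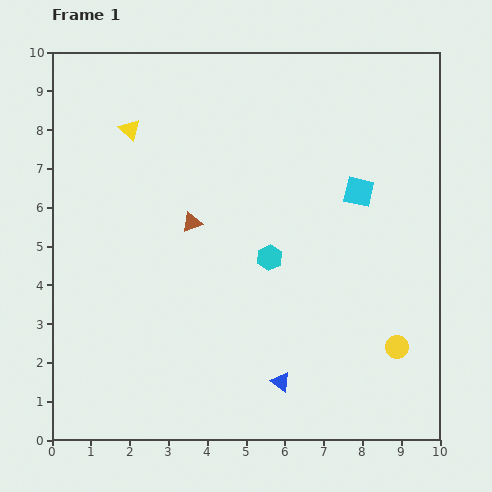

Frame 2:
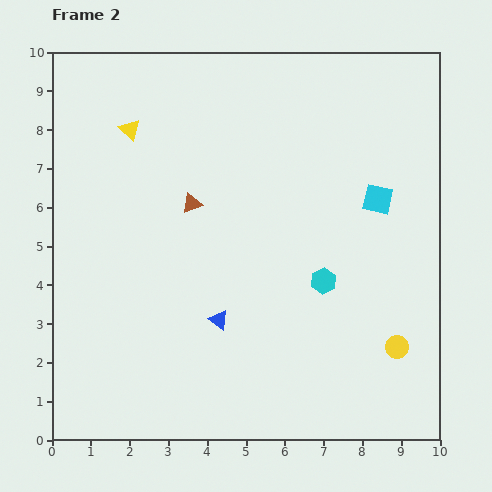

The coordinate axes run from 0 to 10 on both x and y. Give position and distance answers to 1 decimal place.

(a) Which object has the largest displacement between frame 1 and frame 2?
the blue triangle

(moved 2.3; next 1.5)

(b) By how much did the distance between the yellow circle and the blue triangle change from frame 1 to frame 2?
+1.6

Distance in frame 1: 3.1. Distance in frame 2: 4.7.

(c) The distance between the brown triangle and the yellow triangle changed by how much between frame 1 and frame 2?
-0.4

Distance in frame 1: 2.9. Distance in frame 2: 2.5.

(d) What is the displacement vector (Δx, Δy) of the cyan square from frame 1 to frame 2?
(0.5, -0.2)

The cyan square was at (7.9, 6.4) in frame 1 and (8.4, 6.2) in frame 2.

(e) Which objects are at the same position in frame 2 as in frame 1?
the yellow circle, the yellow triangle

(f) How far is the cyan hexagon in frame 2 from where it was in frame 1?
1.5

The cyan hexagon moved from (5.6, 4.7) to (7.0, 4.1), a distance of √(1.4² + 0.6²) ≈ 1.5.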